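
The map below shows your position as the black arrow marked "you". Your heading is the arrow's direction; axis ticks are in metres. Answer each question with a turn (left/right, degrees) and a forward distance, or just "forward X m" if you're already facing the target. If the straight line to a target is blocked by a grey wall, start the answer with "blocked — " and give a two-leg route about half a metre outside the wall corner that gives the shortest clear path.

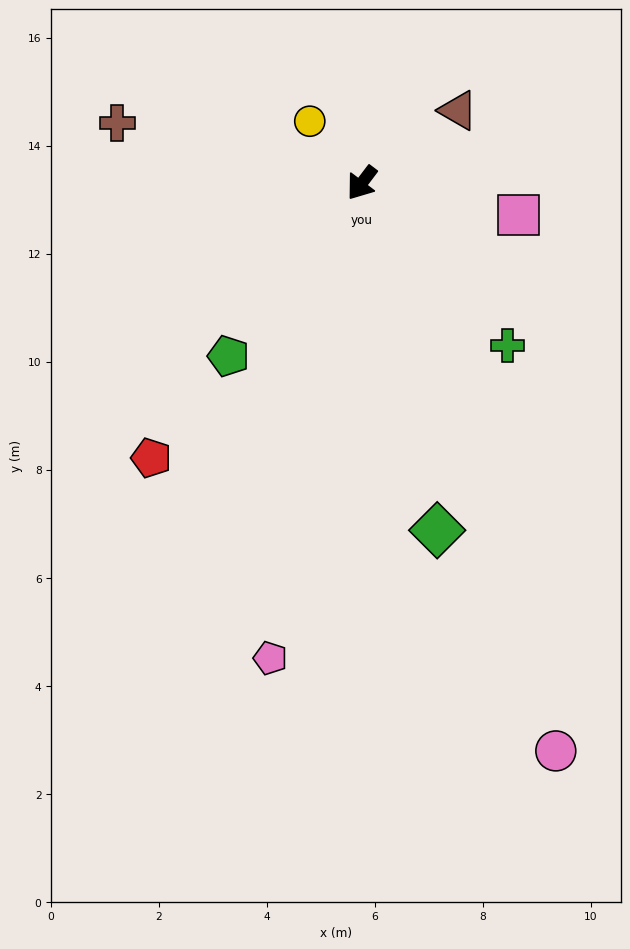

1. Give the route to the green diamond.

turn left 49°, forward 6.6 m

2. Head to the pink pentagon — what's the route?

turn left 26°, forward 9.0 m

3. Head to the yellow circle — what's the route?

turn right 103°, forward 1.5 m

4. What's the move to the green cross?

turn left 79°, forward 4.0 m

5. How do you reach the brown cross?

turn right 67°, forward 4.7 m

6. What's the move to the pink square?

turn left 116°, forward 3.0 m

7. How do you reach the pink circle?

turn left 56°, forward 11.1 m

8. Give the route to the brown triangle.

turn left 164°, forward 2.2 m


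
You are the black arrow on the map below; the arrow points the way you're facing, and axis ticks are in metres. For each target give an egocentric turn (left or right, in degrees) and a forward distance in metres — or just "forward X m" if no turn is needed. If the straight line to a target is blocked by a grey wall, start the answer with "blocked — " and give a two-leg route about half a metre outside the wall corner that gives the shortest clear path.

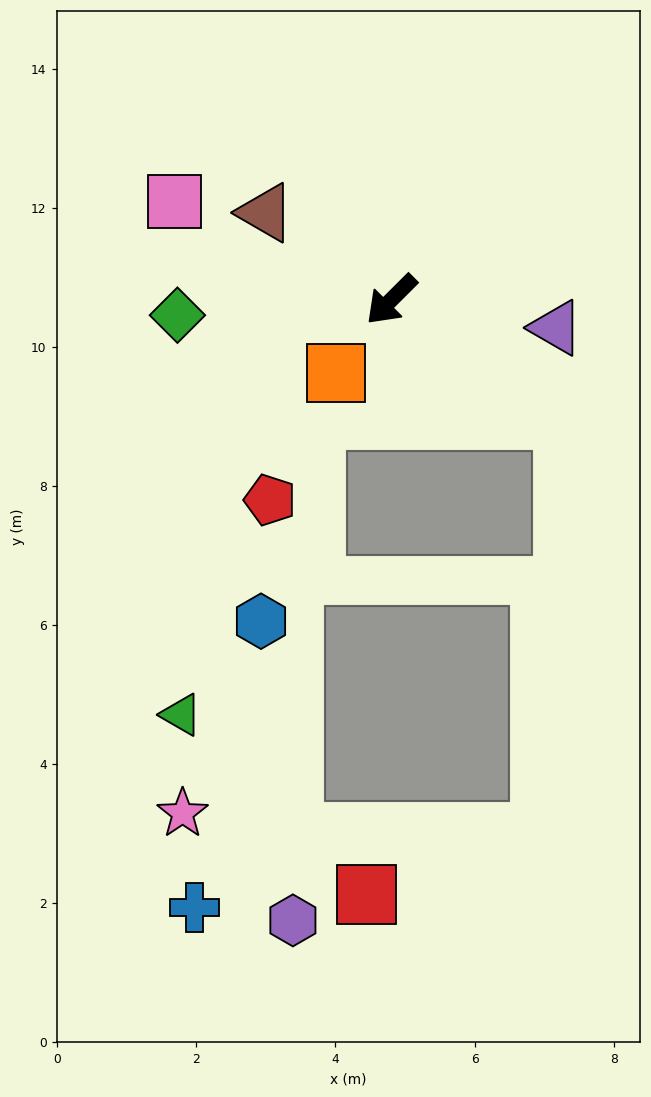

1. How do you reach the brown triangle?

turn right 80°, forward 2.2 m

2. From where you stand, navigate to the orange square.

turn left 8°, forward 1.3 m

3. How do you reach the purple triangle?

turn left 125°, forward 2.4 m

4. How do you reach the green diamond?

turn right 41°, forward 3.1 m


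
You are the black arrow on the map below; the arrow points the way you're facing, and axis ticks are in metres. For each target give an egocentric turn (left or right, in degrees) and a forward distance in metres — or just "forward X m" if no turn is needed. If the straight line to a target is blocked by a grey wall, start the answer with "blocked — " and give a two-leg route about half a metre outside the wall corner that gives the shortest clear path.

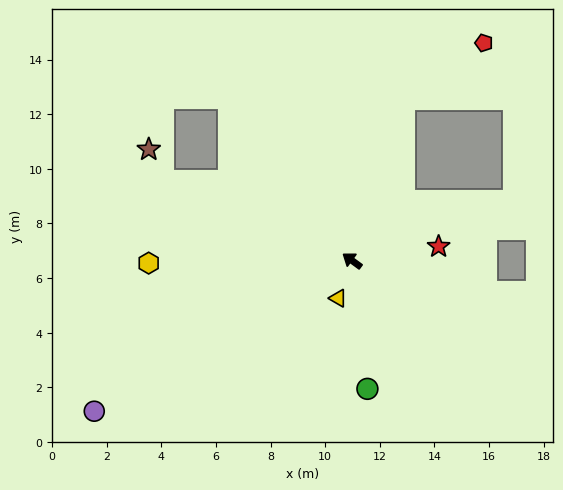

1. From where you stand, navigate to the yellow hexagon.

turn left 37°, forward 7.4 m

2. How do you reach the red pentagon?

blocked — turn right 72°, forward 6.2 m, then turn right 37°, forward 3.6 m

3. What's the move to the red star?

turn right 135°, forward 3.2 m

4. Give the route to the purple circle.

turn left 67°, forward 10.9 m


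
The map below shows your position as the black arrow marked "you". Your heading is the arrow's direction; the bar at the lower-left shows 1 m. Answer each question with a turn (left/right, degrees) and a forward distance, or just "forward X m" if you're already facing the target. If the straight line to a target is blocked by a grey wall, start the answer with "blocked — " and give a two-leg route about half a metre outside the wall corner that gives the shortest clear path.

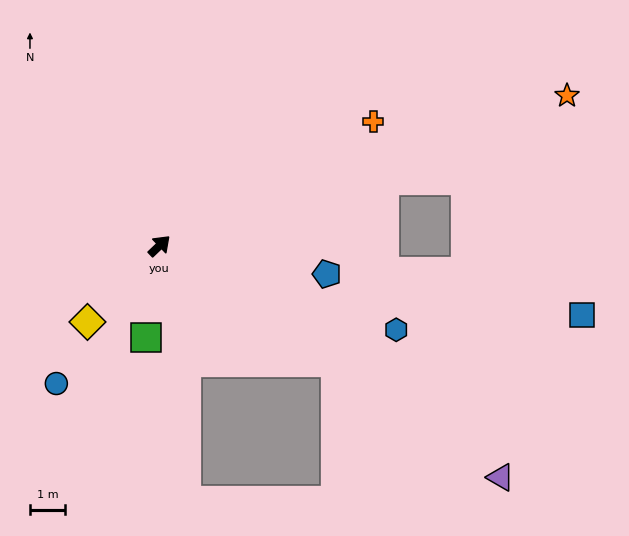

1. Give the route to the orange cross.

turn right 14°, forward 7.1 m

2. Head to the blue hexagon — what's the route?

turn right 63°, forward 7.2 m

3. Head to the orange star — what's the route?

turn right 23°, forward 12.5 m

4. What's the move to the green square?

turn right 142°, forward 2.7 m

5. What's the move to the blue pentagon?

turn right 53°, forward 4.9 m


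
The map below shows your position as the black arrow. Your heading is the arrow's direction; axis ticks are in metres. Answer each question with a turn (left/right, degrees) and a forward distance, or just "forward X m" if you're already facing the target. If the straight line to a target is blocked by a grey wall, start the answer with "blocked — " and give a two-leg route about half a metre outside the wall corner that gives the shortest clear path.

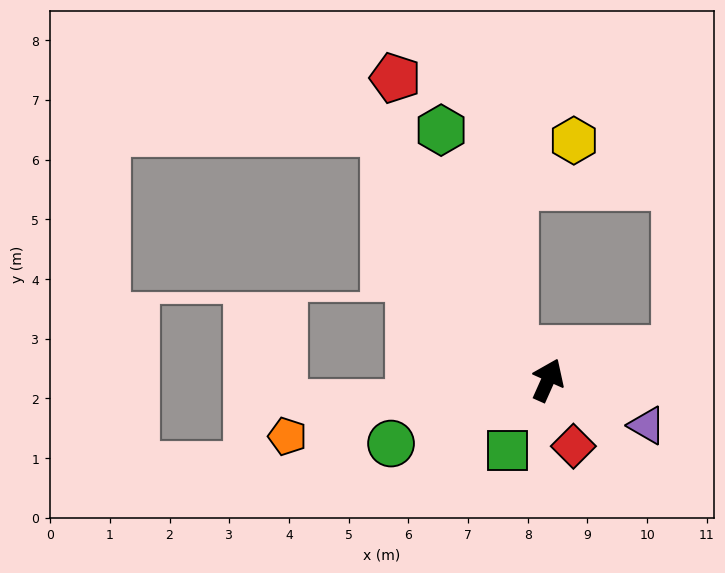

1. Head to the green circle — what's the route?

turn left 136°, forward 2.8 m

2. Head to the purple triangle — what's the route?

turn right 91°, forward 1.8 m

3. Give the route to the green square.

turn left 174°, forward 1.4 m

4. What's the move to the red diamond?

turn right 135°, forward 1.2 m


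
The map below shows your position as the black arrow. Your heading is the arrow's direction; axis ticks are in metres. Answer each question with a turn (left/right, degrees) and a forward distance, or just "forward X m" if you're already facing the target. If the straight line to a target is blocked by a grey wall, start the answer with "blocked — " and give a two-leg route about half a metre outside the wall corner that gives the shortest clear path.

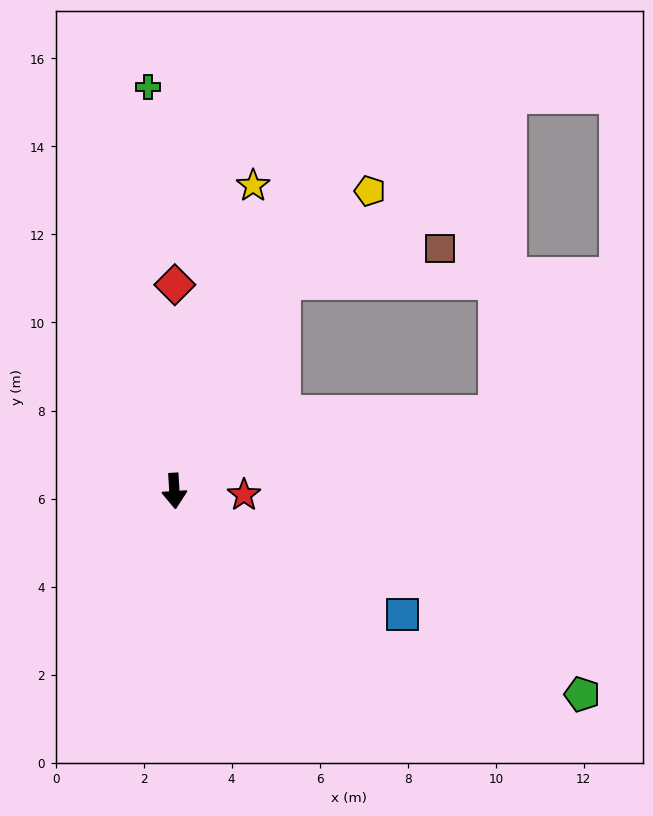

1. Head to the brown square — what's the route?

blocked — turn left 149°, forward 5.4 m, then turn right 51°, forward 3.7 m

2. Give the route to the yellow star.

turn left 162°, forward 7.2 m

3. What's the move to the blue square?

turn left 58°, forward 5.9 m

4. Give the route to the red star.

turn left 83°, forward 1.6 m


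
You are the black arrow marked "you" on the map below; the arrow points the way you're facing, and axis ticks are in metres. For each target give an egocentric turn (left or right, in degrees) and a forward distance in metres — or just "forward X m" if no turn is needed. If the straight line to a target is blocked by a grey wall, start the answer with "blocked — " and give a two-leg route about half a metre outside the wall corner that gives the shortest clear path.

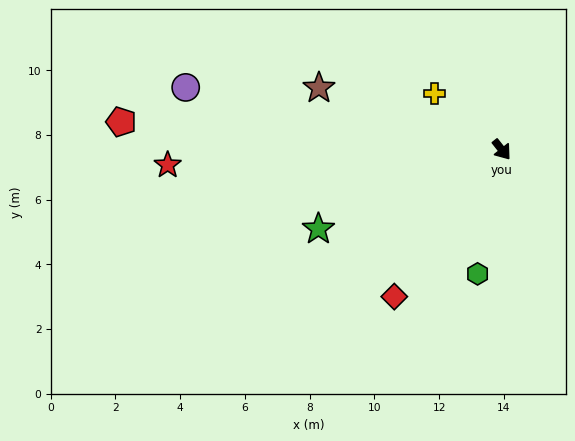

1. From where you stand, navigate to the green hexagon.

turn right 49°, forward 3.9 m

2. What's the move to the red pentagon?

turn right 132°, forward 11.8 m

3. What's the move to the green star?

turn right 105°, forward 6.2 m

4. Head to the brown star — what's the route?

turn right 147°, forward 6.0 m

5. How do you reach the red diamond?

turn right 74°, forward 5.6 m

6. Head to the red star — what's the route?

turn right 126°, forward 10.3 m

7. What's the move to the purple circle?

turn right 139°, forward 10.0 m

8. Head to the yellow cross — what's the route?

turn right 168°, forward 2.7 m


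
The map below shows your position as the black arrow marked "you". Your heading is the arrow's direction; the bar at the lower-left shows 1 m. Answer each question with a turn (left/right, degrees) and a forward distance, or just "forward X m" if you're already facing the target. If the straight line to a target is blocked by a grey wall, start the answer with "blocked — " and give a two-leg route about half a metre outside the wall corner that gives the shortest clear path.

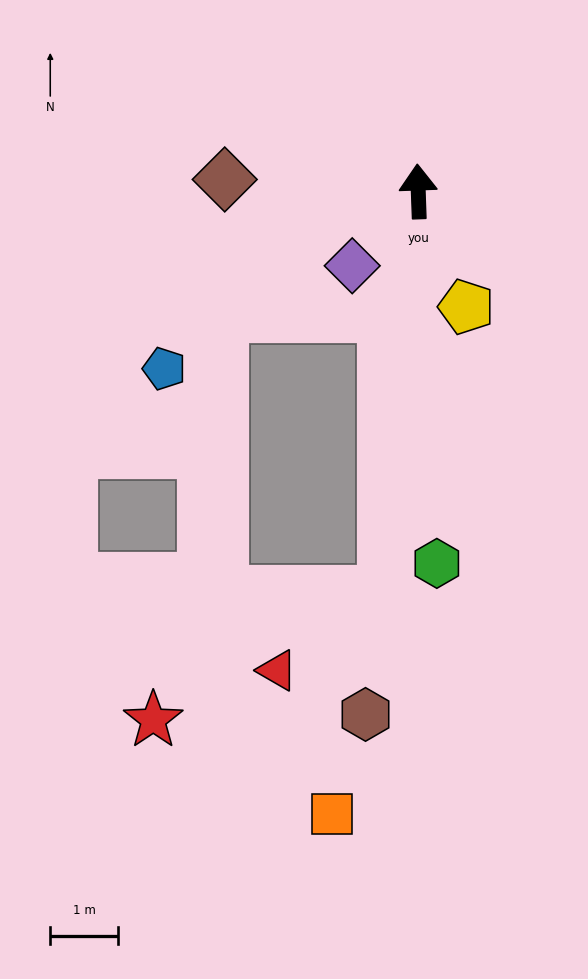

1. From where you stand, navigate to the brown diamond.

turn left 84°, forward 2.9 m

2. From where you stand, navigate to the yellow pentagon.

turn right 159°, forward 1.8 m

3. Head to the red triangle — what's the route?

blocked — turn left 173°, forward 6.0 m, then turn right 50°, forward 2.0 m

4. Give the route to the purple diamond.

turn left 136°, forward 1.5 m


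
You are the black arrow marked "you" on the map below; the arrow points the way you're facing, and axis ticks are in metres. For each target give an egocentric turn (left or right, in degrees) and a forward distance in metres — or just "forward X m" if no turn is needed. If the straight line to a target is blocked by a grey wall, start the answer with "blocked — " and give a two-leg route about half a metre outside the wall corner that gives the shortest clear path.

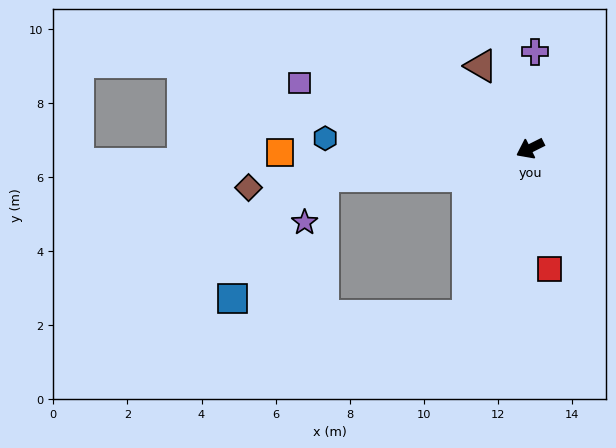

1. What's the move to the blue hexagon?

turn right 29°, forward 5.5 m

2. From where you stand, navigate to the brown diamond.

turn right 19°, forward 7.7 m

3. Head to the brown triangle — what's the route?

turn right 86°, forward 2.6 m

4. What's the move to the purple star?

blocked — turn right 19°, forward 5.6 m, then turn left 61°, forward 1.3 m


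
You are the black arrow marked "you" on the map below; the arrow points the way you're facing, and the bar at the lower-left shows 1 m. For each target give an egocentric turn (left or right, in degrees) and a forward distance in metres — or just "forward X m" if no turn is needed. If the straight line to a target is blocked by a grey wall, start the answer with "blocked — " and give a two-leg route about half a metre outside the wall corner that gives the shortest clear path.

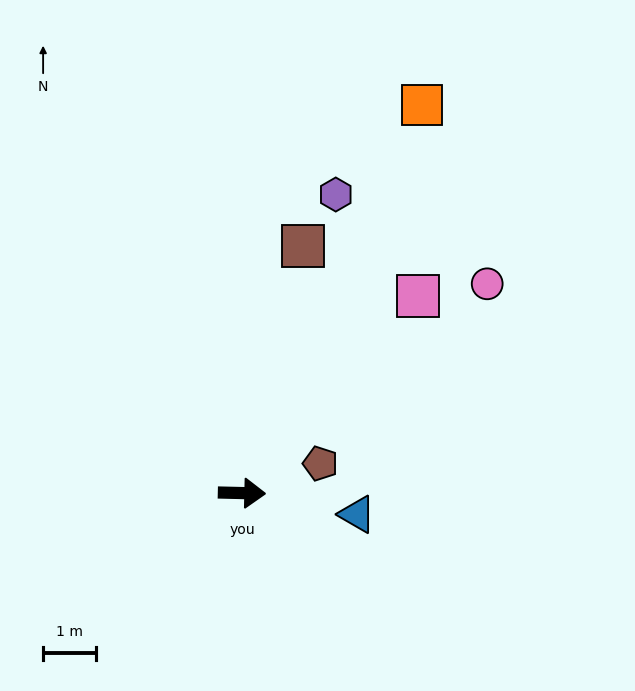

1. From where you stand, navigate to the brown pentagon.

turn left 22°, forward 1.6 m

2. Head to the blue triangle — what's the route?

turn right 9°, forward 2.2 m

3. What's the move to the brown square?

turn left 77°, forward 4.8 m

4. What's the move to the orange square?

turn left 66°, forward 8.0 m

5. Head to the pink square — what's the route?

turn left 50°, forward 5.0 m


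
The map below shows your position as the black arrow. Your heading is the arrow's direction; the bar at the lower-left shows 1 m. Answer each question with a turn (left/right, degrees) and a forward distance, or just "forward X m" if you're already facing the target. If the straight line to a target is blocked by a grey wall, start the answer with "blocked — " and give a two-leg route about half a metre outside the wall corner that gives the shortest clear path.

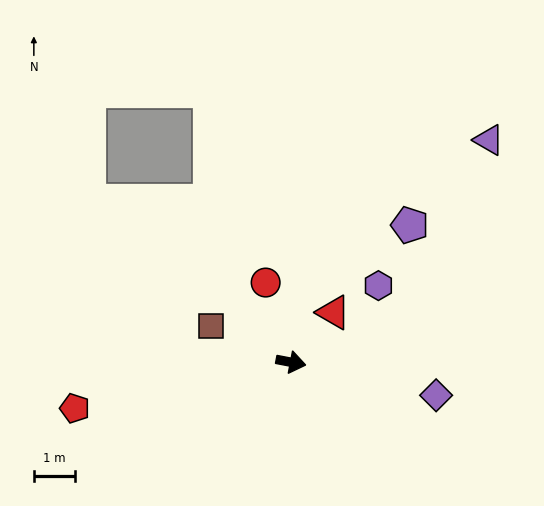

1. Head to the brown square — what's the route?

turn left 167°, forward 2.1 m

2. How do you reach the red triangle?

turn left 60°, forward 1.6 m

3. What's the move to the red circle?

turn left 118°, forward 2.0 m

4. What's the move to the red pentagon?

turn right 157°, forward 5.4 m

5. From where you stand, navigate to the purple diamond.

forward 3.6 m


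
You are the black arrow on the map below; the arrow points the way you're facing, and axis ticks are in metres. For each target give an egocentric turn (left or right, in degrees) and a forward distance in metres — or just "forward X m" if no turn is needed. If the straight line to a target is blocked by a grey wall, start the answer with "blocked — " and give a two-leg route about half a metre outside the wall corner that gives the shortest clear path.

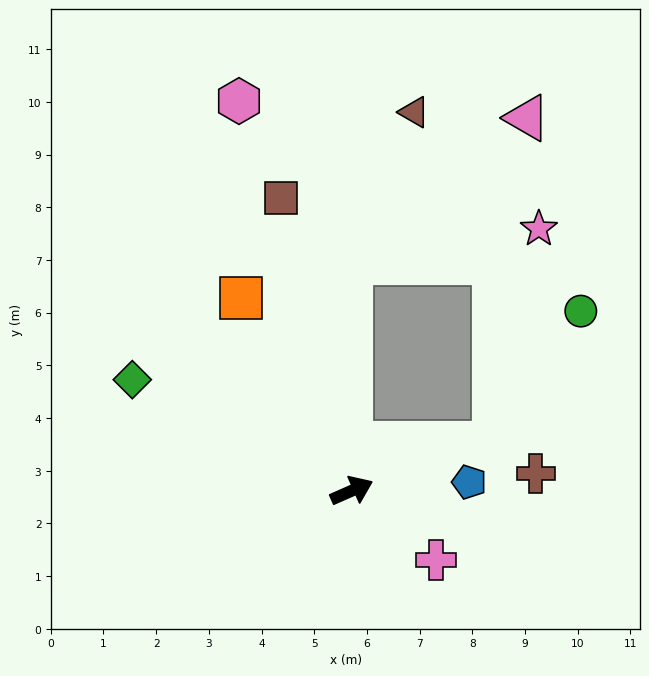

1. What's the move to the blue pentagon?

turn right 20°, forward 2.2 m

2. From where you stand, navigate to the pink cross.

turn right 63°, forward 2.1 m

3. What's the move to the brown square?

turn left 80°, forward 5.7 m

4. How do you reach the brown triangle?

blocked — turn left 67°, forward 4.3 m, then turn right 24°, forward 3.1 m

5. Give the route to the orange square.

turn left 96°, forward 4.2 m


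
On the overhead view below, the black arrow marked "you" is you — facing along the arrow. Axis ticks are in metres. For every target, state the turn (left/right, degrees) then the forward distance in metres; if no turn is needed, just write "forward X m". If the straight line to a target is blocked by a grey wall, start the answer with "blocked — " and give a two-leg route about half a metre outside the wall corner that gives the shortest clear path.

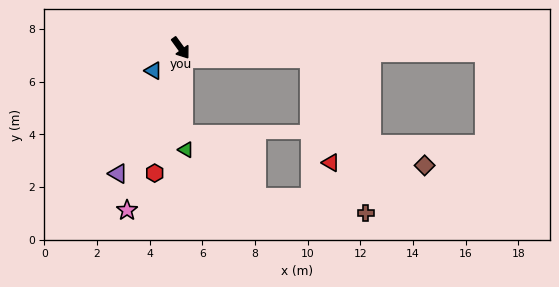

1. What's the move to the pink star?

turn right 54°, forward 6.5 m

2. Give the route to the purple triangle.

turn right 62°, forward 5.3 m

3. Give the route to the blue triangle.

turn right 86°, forward 1.3 m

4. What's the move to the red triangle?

blocked — turn left 50°, forward 5.0 m, then turn right 75°, forward 4.1 m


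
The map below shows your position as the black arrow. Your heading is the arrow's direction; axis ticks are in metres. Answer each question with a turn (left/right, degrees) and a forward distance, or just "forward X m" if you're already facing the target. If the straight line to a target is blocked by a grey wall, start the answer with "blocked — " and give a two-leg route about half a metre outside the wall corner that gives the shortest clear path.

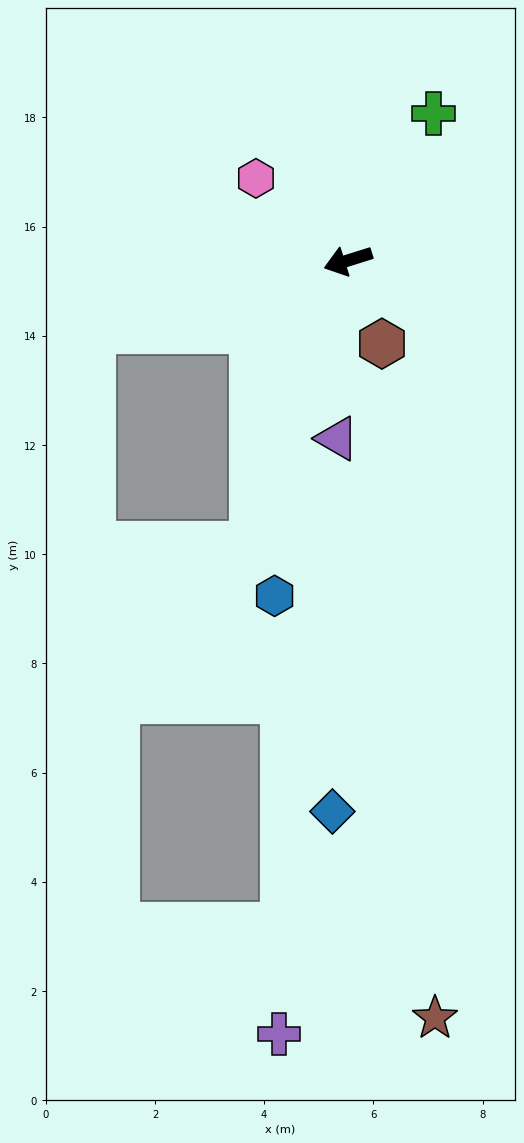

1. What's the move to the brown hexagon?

turn left 95°, forward 1.6 m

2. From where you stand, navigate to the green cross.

turn right 138°, forward 3.1 m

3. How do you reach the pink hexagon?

turn right 59°, forward 2.3 m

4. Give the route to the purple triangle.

turn left 69°, forward 3.3 m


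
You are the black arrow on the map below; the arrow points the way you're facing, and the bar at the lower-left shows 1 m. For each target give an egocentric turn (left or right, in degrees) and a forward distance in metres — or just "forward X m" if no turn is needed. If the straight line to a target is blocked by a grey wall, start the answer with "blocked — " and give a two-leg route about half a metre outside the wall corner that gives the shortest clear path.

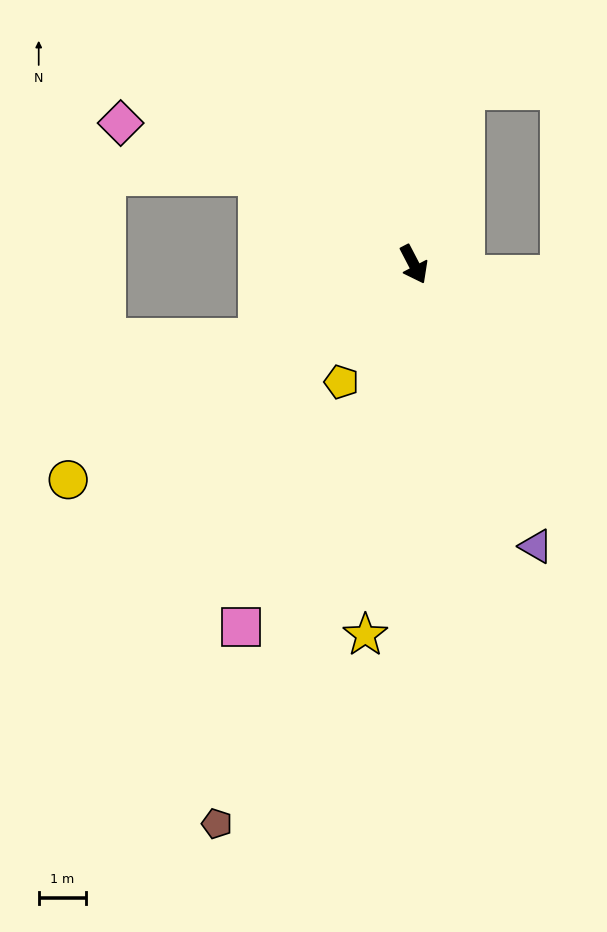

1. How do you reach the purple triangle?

turn right 4°, forward 6.5 m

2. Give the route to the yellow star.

turn right 35°, forward 7.9 m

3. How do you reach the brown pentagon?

turn right 47°, forward 12.5 m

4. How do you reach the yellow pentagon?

turn right 59°, forward 2.9 m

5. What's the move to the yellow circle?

turn right 86°, forward 8.6 m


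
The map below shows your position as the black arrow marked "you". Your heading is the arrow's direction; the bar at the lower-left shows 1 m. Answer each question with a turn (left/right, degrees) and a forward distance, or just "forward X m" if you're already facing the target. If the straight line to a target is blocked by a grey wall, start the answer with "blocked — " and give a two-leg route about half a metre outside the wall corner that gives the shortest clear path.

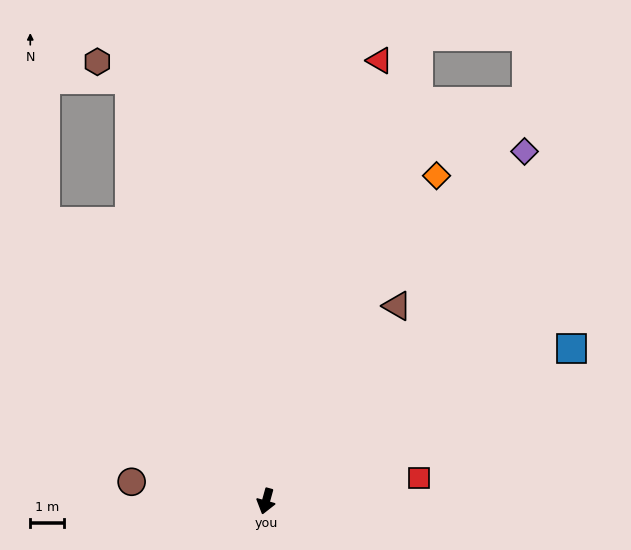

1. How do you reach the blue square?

turn left 132°, forward 10.2 m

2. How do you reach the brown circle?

turn right 83°, forward 4.0 m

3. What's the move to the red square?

turn left 114°, forward 4.6 m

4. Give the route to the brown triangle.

turn left 162°, forward 7.0 m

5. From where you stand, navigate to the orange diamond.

turn left 168°, forward 10.9 m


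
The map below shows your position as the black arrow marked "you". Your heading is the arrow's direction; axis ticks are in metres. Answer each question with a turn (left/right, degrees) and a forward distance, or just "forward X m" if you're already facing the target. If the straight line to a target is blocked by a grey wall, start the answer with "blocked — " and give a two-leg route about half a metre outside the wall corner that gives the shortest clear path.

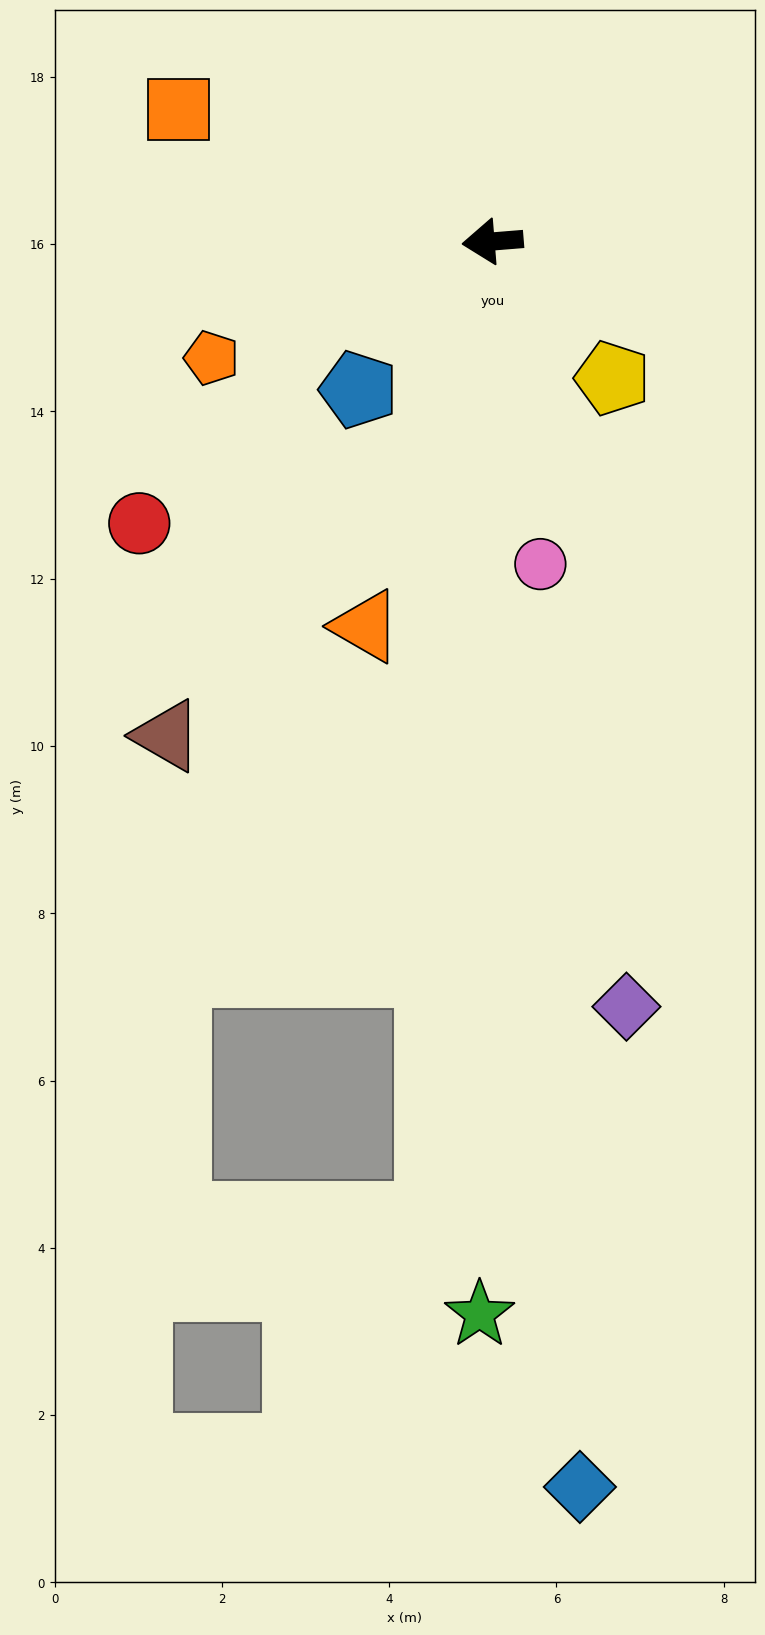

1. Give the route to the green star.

turn left 85°, forward 12.8 m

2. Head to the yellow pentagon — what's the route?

turn left 127°, forward 2.2 m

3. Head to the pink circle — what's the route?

turn left 94°, forward 3.9 m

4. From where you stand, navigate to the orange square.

turn right 27°, forward 4.1 m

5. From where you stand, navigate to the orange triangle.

turn left 67°, forward 4.8 m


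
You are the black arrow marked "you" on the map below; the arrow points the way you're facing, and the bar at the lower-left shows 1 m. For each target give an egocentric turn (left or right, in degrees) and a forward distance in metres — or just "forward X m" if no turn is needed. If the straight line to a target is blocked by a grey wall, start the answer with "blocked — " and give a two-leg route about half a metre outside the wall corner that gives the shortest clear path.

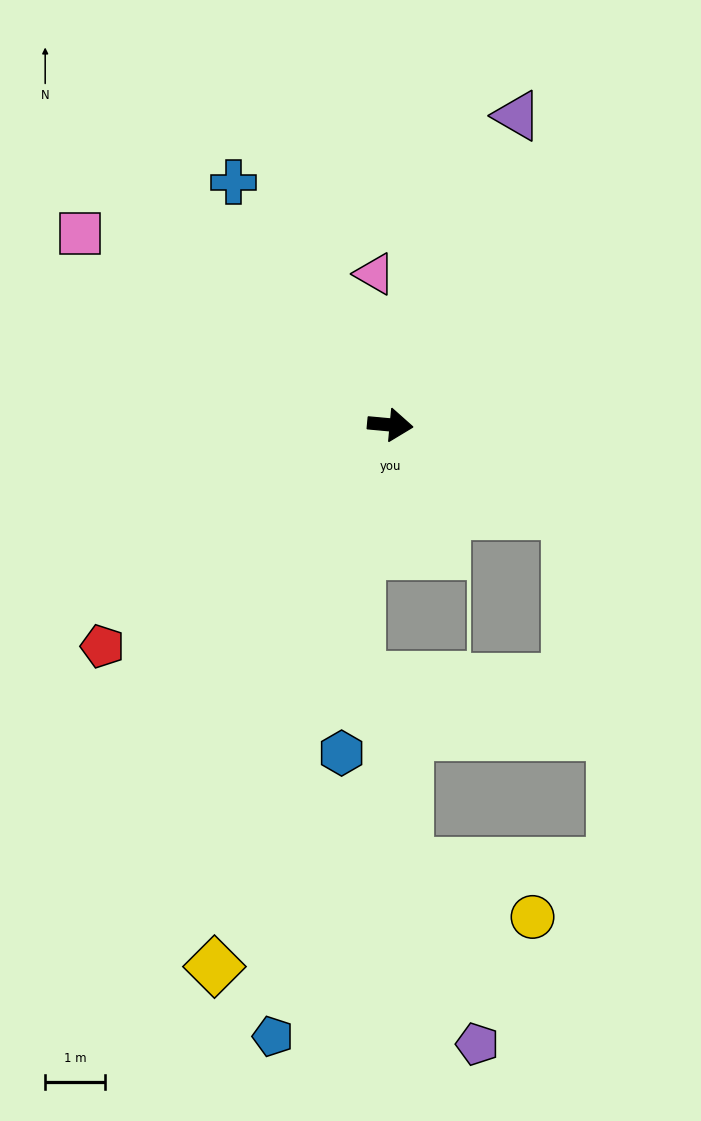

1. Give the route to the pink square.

turn left 154°, forward 6.1 m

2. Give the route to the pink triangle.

turn left 101°, forward 2.5 m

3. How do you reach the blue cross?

turn left 128°, forward 4.8 m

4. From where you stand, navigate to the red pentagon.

turn right 137°, forward 6.1 m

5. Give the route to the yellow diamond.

turn right 103°, forward 9.5 m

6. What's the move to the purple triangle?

turn left 73°, forward 5.6 m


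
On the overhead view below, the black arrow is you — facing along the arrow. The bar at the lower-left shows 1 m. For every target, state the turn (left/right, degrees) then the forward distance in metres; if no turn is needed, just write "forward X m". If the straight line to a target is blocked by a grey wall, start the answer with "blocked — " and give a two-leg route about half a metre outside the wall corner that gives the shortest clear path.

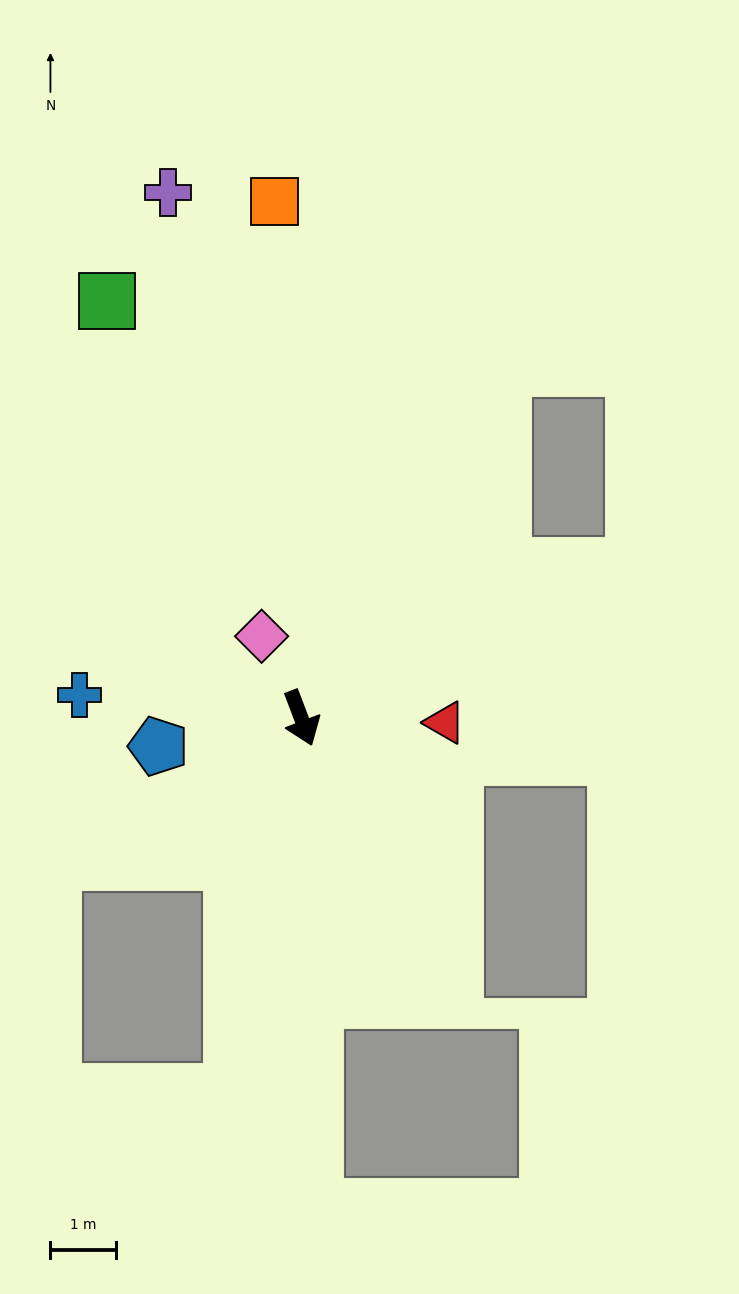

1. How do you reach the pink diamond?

turn right 175°, forward 1.4 m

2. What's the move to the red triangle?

turn left 67°, forward 2.2 m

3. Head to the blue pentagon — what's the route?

turn right 100°, forward 2.2 m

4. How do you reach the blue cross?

turn right 117°, forward 3.4 m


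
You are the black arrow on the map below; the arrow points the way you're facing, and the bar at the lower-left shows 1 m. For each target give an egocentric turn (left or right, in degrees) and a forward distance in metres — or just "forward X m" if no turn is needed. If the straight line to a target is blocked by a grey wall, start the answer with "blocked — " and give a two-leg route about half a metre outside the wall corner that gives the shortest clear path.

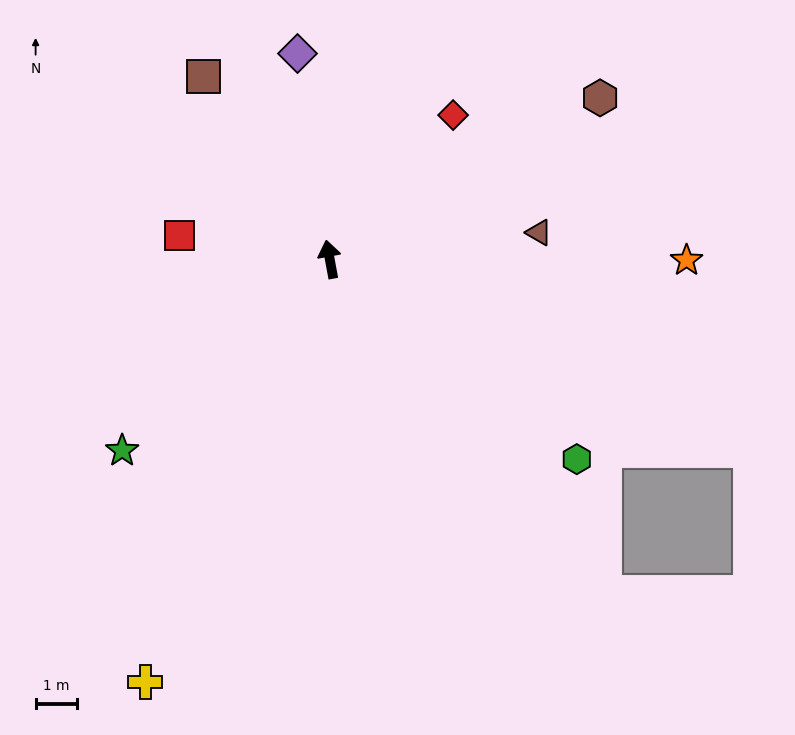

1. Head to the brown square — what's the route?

turn left 24°, forward 5.4 m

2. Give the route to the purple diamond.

forward 5.1 m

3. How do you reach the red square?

turn left 71°, forward 3.7 m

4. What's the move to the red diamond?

turn right 51°, forward 4.6 m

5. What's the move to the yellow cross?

turn left 146°, forward 11.2 m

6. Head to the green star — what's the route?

turn left 122°, forward 6.9 m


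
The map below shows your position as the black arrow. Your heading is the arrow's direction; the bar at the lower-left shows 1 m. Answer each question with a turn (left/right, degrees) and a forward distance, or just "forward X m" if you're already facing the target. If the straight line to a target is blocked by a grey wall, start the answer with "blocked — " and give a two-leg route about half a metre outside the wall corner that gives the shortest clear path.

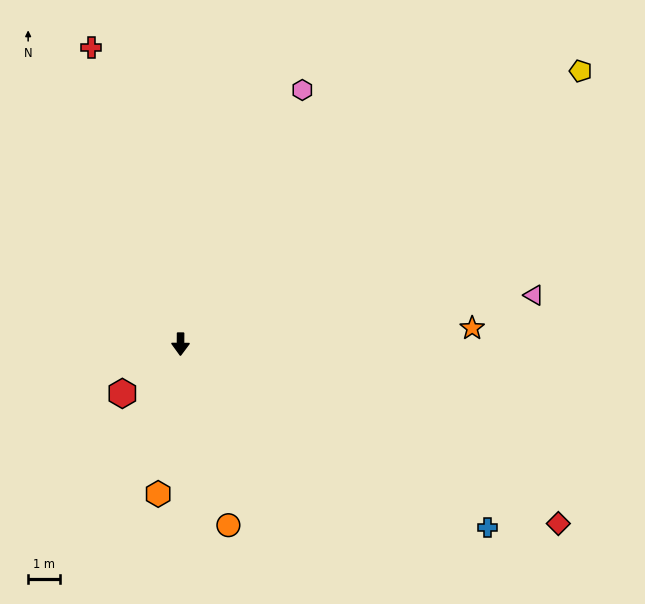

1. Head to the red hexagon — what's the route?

turn right 49°, forward 2.4 m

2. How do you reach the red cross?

turn right 163°, forward 9.8 m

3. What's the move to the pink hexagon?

turn left 155°, forward 8.9 m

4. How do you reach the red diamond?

turn left 65°, forward 13.3 m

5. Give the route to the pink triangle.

turn left 98°, forward 11.3 m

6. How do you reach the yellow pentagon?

turn left 125°, forward 15.4 m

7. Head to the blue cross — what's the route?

turn left 60°, forward 11.3 m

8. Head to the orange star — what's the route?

turn left 94°, forward 9.3 m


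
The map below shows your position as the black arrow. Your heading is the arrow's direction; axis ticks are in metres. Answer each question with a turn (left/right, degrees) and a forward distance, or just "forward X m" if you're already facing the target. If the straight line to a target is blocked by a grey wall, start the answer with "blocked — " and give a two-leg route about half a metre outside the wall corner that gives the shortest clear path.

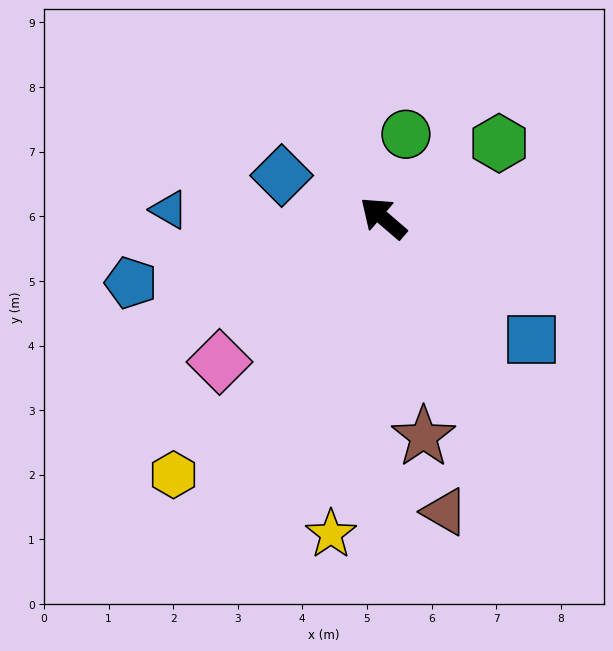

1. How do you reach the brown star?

turn left 141°, forward 3.4 m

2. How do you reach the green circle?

turn right 65°, forward 1.3 m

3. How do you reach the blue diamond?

turn left 18°, forward 1.7 m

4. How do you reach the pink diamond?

turn left 82°, forward 3.4 m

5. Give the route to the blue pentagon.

turn left 55°, forward 4.0 m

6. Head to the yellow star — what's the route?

turn left 121°, forward 5.0 m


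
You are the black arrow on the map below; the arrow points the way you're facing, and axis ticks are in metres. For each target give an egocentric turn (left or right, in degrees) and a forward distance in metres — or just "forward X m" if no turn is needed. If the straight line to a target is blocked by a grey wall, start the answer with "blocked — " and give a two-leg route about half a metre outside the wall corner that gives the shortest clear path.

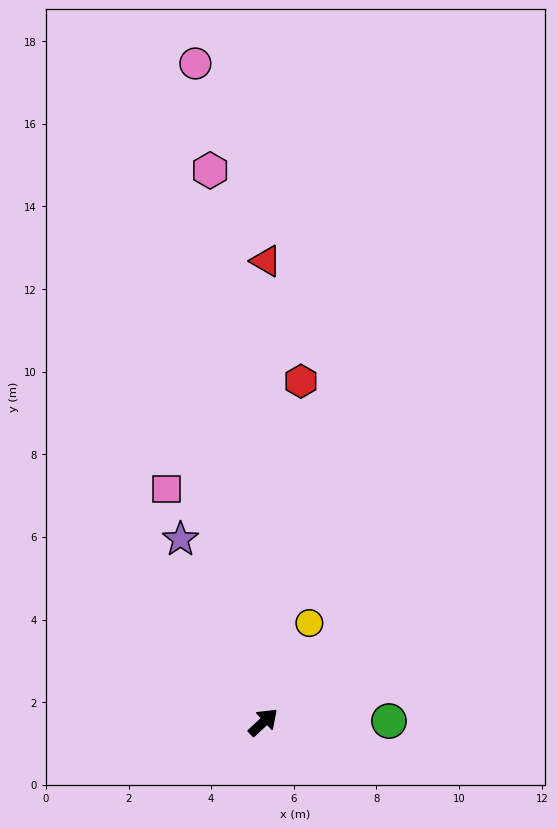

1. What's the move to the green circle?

turn right 42°, forward 3.0 m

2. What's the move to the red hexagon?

turn left 41°, forward 8.3 m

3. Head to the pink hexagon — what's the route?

turn left 53°, forward 13.4 m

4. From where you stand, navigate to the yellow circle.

turn left 22°, forward 2.6 m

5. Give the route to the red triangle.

turn left 47°, forward 11.2 m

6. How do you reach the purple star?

turn left 72°, forward 4.9 m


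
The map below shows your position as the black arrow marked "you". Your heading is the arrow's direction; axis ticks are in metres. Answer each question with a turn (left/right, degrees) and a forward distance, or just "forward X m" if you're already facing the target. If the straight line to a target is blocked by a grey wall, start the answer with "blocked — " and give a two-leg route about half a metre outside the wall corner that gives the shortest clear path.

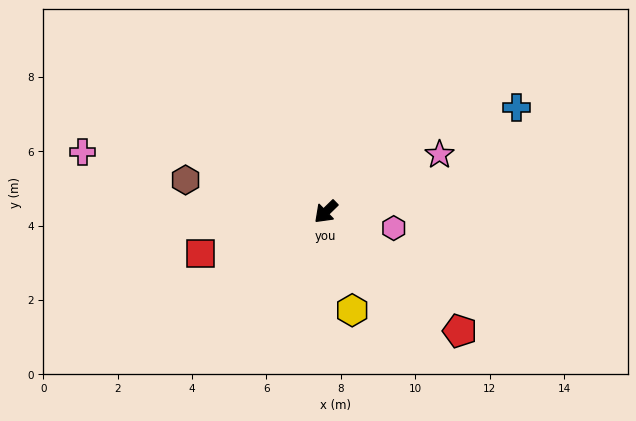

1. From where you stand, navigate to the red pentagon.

turn left 94°, forward 4.8 m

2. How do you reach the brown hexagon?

turn right 57°, forward 3.9 m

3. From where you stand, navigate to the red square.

turn right 26°, forward 3.5 m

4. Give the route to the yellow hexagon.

turn left 61°, forward 2.7 m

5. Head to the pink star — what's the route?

turn left 162°, forward 3.4 m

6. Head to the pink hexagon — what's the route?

turn left 122°, forward 1.9 m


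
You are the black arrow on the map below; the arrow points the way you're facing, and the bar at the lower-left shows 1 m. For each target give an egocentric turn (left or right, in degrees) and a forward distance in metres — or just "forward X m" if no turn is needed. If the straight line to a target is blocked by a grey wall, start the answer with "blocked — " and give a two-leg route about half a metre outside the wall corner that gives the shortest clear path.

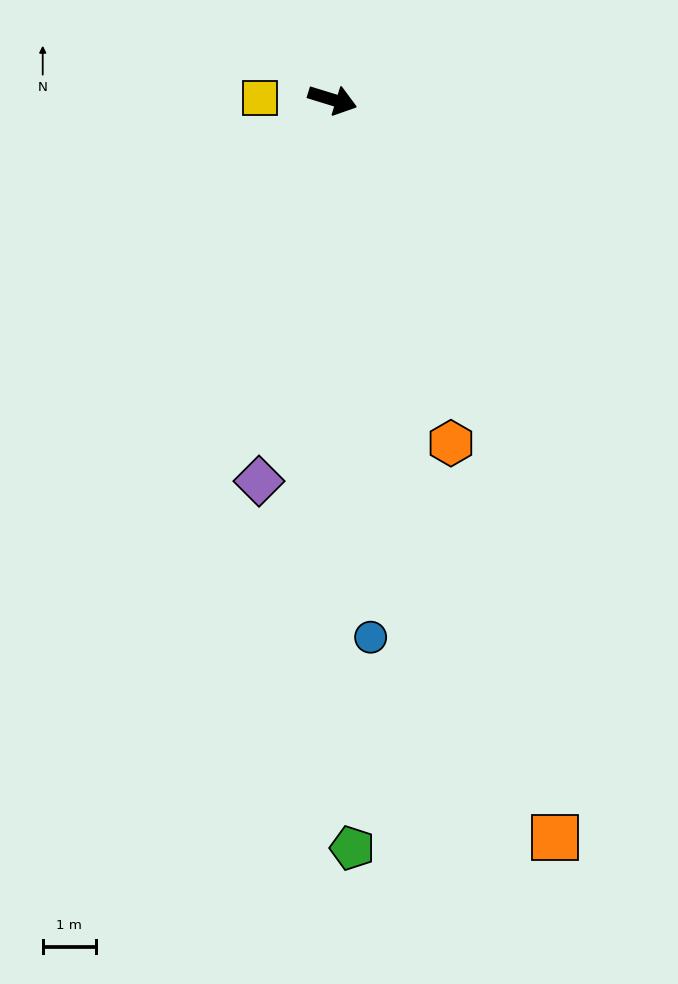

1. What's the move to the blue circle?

turn right 69°, forward 10.1 m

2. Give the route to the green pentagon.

turn right 71°, forward 14.0 m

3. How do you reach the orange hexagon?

turn right 54°, forward 6.8 m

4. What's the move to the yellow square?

turn right 164°, forward 1.4 m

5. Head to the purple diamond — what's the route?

turn right 84°, forward 7.3 m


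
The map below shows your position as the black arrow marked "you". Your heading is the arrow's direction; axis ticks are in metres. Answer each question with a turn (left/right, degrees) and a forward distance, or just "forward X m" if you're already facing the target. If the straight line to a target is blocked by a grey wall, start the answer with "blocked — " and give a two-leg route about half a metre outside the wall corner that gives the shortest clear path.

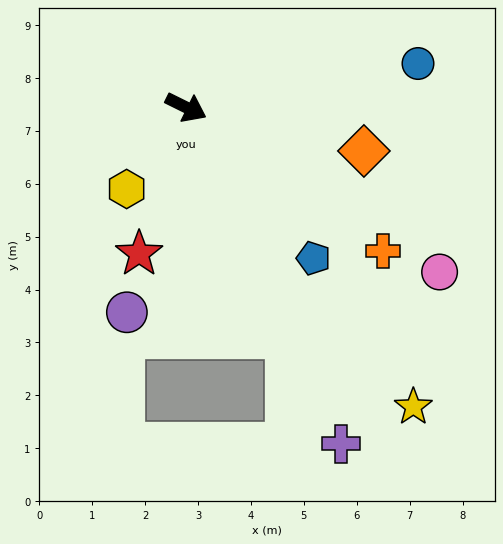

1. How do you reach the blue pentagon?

turn right 24°, forward 3.7 m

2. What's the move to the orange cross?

turn right 10°, forward 4.6 m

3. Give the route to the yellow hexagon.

turn right 100°, forward 1.9 m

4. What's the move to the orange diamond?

turn left 13°, forward 3.5 m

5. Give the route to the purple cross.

turn right 39°, forward 7.0 m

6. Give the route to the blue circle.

turn left 37°, forward 4.5 m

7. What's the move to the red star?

turn right 81°, forward 2.9 m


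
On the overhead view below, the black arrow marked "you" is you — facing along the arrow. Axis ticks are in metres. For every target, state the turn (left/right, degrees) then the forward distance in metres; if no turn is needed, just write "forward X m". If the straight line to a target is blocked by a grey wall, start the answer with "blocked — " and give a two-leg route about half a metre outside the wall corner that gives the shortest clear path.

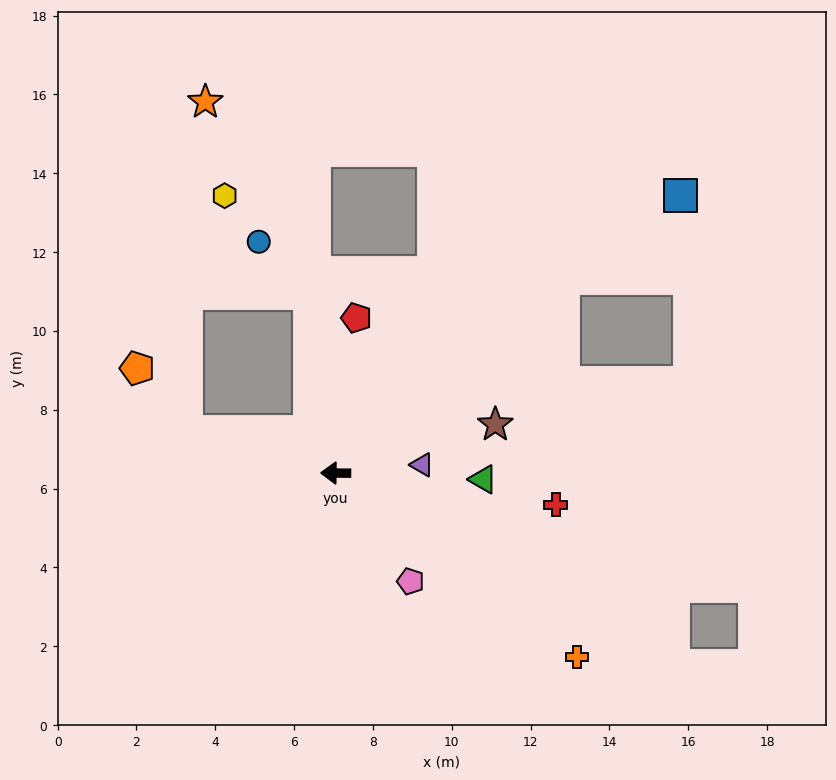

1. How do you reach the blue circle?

blocked — turn right 81°, forward 4.6 m, then turn left 37°, forward 1.8 m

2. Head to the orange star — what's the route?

blocked — turn right 81°, forward 4.6 m, then turn left 20°, forward 5.5 m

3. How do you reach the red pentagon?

turn right 97°, forward 4.0 m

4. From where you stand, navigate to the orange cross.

turn left 143°, forward 7.7 m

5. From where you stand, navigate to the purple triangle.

turn right 174°, forward 2.2 m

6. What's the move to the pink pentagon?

turn left 125°, forward 3.3 m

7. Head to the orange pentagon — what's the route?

blocked — turn right 15°, forward 3.9 m, then turn right 37°, forward 2.0 m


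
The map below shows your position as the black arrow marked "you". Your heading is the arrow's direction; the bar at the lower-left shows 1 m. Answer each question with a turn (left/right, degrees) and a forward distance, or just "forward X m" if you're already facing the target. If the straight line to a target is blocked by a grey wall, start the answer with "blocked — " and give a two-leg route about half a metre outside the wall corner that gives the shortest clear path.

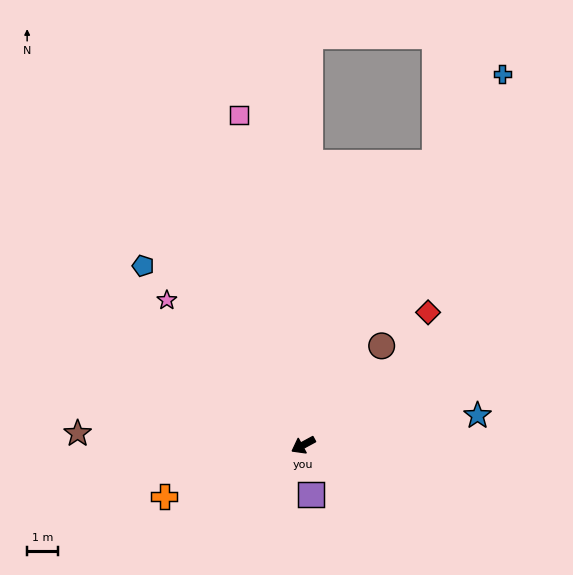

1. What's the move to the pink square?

turn right 107°, forward 11.1 m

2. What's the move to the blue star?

turn left 161°, forward 5.8 m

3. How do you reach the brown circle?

turn right 157°, forward 4.2 m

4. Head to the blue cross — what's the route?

turn right 147°, forward 13.9 m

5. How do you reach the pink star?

turn right 75°, forward 6.6 m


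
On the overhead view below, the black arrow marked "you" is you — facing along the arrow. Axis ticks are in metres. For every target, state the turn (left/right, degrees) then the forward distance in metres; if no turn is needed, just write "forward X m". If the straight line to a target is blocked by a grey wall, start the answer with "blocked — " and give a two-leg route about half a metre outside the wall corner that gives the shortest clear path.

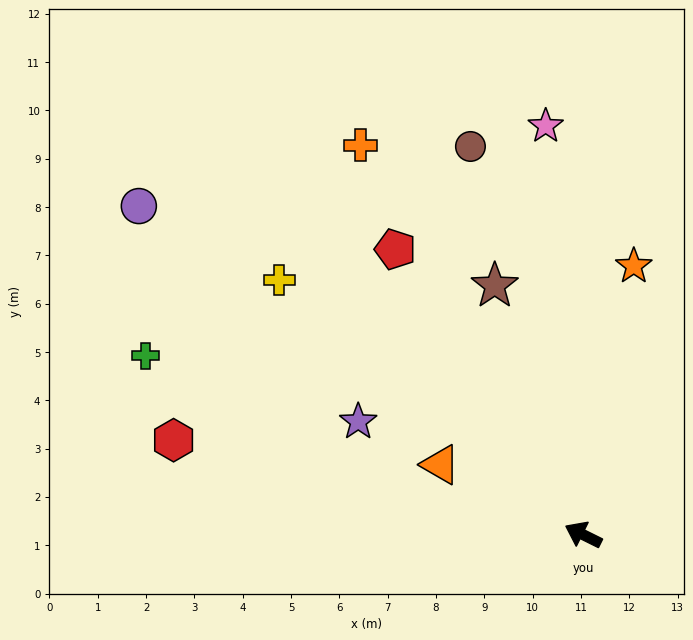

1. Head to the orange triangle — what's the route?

forward 3.3 m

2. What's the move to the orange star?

turn right 74°, forward 5.7 m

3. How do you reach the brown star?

turn right 44°, forward 5.5 m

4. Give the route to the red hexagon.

turn left 13°, forward 8.7 m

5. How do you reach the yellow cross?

turn right 14°, forward 8.2 m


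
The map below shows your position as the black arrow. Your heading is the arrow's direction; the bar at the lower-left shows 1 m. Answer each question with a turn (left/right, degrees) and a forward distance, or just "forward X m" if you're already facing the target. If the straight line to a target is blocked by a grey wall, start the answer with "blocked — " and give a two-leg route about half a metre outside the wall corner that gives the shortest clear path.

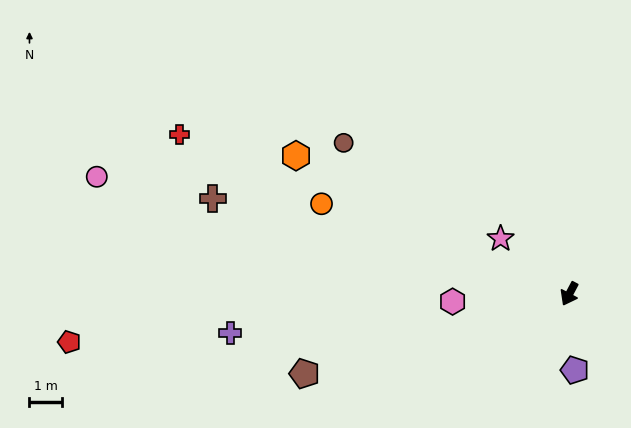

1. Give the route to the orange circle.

turn right 82°, forward 8.1 m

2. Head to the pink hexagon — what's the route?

turn right 58°, forward 3.6 m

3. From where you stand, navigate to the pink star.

turn right 101°, forward 2.7 m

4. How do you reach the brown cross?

turn right 77°, forward 11.3 m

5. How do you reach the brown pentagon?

turn right 45°, forward 8.5 m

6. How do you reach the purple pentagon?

turn left 32°, forward 2.3 m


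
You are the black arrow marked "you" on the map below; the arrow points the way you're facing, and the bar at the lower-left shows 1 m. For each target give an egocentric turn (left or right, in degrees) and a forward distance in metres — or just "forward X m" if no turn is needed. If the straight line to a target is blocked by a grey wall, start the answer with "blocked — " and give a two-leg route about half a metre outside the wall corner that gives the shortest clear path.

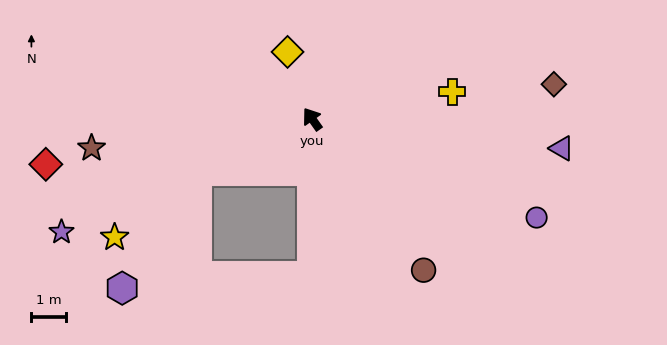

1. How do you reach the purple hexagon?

blocked — turn left 79°, forward 3.6 m, then turn left 33°, forward 4.0 m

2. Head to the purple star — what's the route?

turn left 79°, forward 7.9 m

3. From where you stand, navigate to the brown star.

turn left 62°, forward 6.4 m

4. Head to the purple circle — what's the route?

turn right 149°, forward 7.1 m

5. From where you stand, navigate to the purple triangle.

turn right 132°, forward 7.2 m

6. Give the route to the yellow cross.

turn right 114°, forward 4.1 m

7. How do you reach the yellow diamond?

turn right 15°, forward 2.1 m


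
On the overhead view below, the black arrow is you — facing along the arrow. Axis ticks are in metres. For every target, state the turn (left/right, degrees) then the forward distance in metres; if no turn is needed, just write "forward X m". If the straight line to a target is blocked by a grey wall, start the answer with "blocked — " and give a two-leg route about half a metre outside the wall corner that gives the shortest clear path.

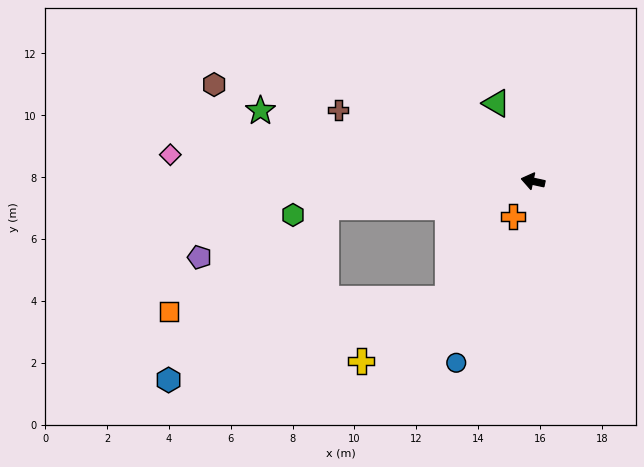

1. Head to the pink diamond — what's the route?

turn left 8°, forward 11.8 m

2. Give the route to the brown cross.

turn right 8°, forward 6.7 m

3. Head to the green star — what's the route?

turn right 2°, forward 9.1 m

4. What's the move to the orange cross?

turn left 73°, forward 1.3 m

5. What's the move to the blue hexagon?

blocked — turn left 19°, forward 6.7 m, then turn left 41°, forward 7.6 m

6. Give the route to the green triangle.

turn right 53°, forward 2.8 m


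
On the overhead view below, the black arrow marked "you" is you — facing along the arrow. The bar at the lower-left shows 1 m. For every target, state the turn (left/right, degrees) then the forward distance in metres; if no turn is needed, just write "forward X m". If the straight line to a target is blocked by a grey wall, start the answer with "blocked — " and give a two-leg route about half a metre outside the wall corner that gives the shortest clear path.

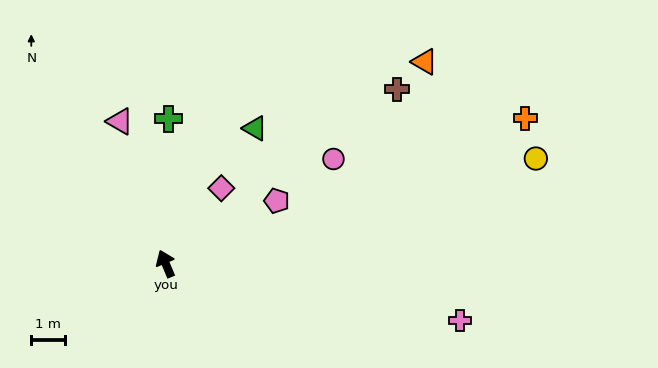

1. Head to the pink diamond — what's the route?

turn right 59°, forward 2.7 m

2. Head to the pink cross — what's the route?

turn right 124°, forward 8.8 m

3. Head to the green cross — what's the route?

turn right 24°, forward 4.2 m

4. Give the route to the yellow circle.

turn right 97°, forward 11.3 m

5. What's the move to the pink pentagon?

turn right 83°, forward 3.7 m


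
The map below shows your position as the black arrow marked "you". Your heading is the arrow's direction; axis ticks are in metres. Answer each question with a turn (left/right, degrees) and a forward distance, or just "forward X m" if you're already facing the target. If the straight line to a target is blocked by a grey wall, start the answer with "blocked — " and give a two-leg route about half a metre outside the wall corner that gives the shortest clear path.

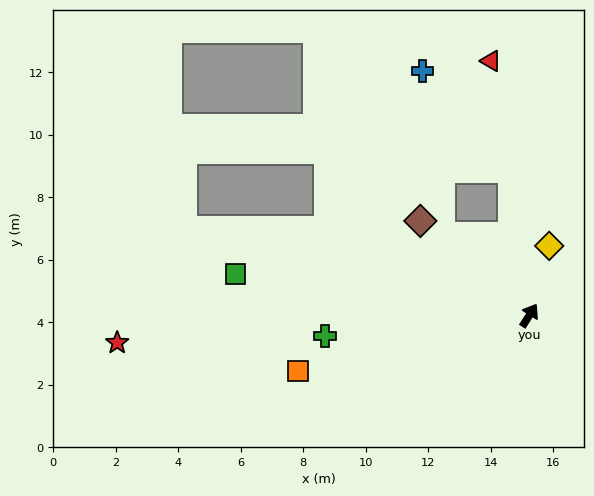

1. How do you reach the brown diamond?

turn left 81°, forward 4.6 m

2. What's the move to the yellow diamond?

turn left 16°, forward 2.3 m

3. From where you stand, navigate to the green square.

turn left 114°, forward 9.5 m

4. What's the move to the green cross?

turn left 128°, forward 6.6 m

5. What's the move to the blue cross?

blocked — turn left 40°, forward 4.7 m, then turn left 34°, forward 4.2 m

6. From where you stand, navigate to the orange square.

turn left 136°, forward 7.6 m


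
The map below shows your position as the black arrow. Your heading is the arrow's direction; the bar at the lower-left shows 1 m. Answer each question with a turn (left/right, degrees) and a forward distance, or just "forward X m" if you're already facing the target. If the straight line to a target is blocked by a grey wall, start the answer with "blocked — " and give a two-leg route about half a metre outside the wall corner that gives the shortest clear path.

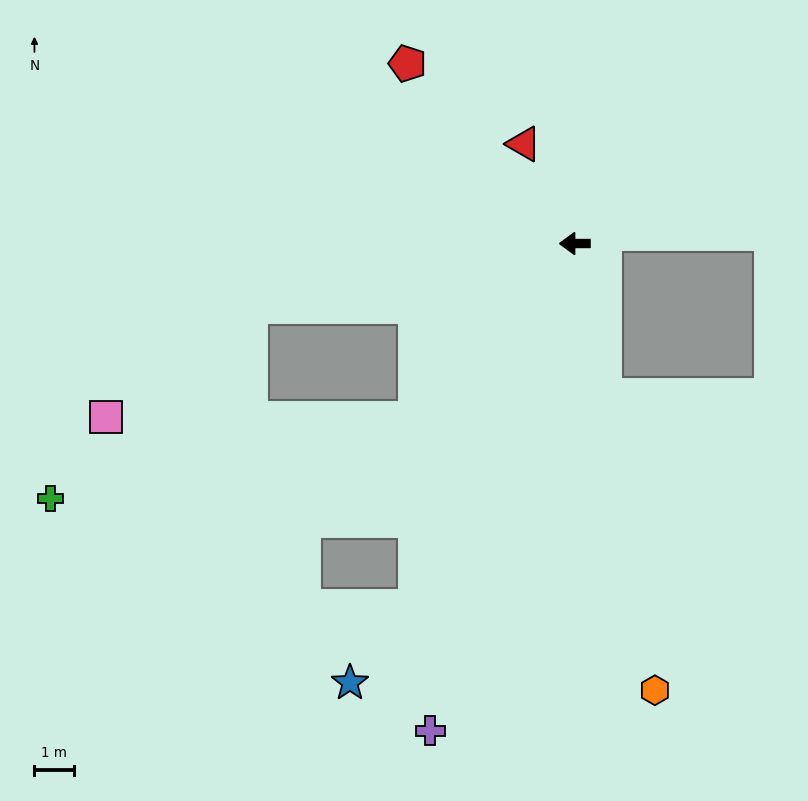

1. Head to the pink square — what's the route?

blocked — turn left 11°, forward 8.4 m, then turn left 26°, forward 4.6 m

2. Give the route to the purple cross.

turn left 73°, forward 12.9 m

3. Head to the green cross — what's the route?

blocked — turn left 47°, forward 6.0 m, then turn right 35°, forward 9.5 m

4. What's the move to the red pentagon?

turn right 47°, forward 6.2 m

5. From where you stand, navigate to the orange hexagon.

turn left 100°, forward 11.5 m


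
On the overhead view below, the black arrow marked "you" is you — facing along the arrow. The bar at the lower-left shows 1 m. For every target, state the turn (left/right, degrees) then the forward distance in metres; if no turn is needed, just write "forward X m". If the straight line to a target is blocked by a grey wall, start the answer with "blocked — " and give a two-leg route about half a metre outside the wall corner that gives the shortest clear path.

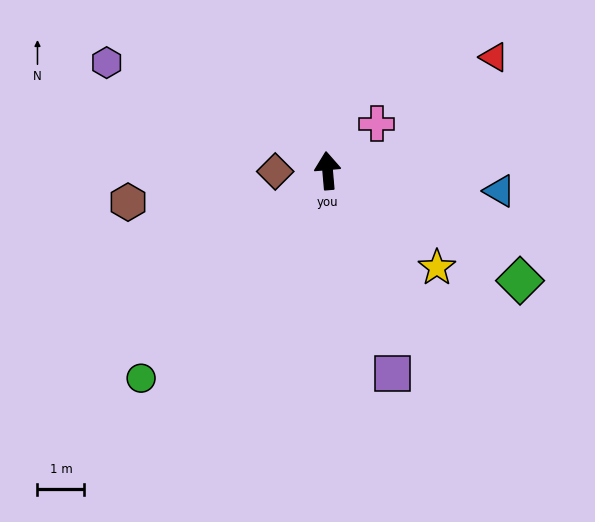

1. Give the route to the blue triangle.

turn right 102°, forward 3.7 m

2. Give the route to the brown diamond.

turn left 86°, forward 1.1 m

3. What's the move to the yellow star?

turn right 137°, forward 3.1 m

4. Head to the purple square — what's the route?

turn right 167°, forward 4.5 m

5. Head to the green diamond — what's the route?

turn right 125°, forward 4.7 m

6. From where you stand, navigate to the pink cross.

turn right 52°, forward 1.4 m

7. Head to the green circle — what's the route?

turn left 133°, forward 6.0 m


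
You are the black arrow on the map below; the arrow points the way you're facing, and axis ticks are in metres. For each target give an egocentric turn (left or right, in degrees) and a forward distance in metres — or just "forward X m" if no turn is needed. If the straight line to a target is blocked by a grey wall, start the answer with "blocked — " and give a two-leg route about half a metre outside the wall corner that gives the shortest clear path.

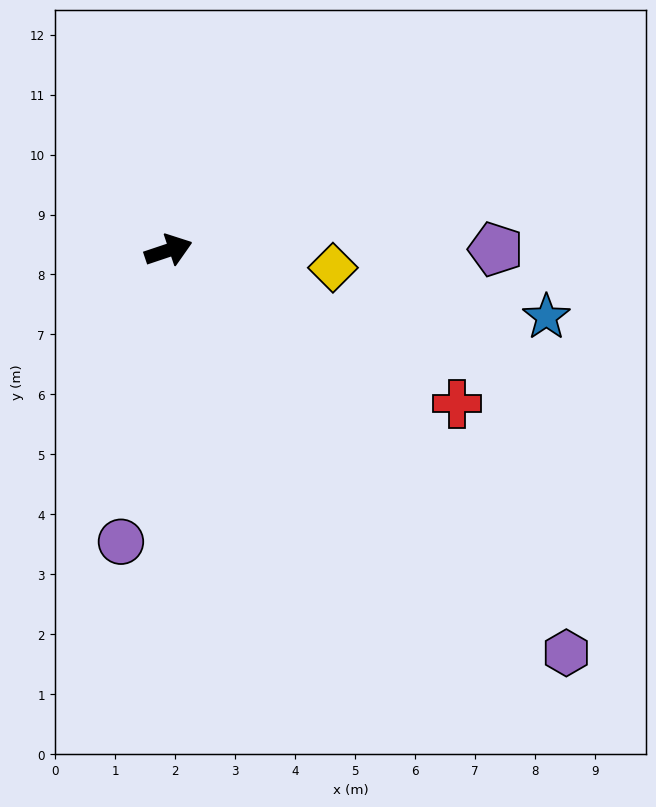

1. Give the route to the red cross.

turn right 47°, forward 5.5 m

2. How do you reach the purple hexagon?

turn right 64°, forward 9.4 m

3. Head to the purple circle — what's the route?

turn right 118°, forward 4.9 m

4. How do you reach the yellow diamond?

turn right 25°, forward 2.8 m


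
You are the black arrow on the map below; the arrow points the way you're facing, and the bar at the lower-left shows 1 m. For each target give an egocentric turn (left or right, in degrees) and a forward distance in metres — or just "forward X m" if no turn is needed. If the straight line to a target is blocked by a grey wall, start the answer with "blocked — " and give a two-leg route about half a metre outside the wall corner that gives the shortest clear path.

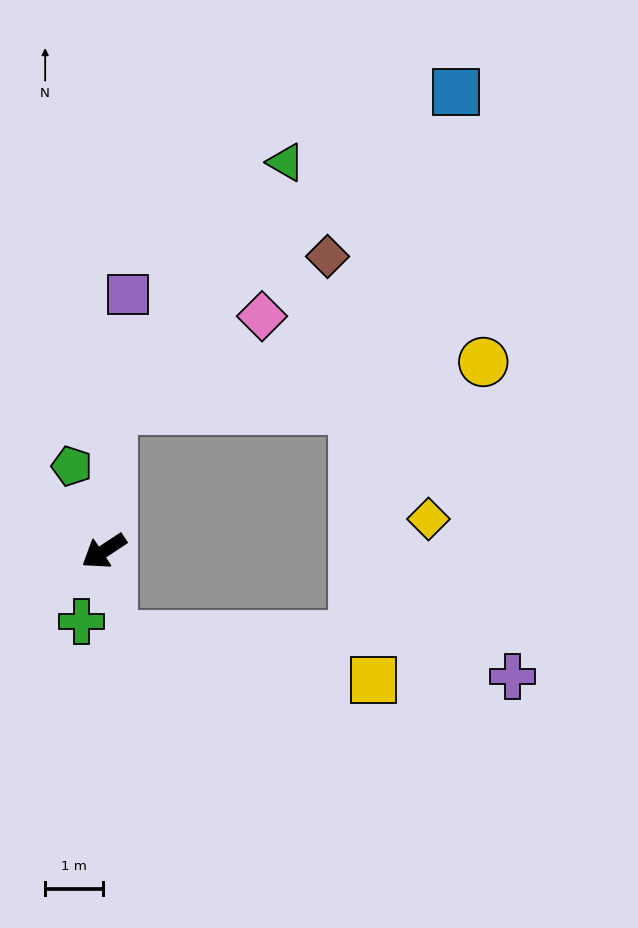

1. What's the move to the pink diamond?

blocked — turn right 127°, forward 2.5 m, then turn right 54°, forward 3.1 m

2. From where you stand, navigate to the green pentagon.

turn right 103°, forward 1.6 m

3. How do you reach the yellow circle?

blocked — turn right 127°, forward 2.5 m, then turn right 79°, forward 6.5 m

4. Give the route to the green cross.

turn left 39°, forward 1.3 m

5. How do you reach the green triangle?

blocked — turn right 127°, forward 2.5 m, then turn right 31°, forward 5.3 m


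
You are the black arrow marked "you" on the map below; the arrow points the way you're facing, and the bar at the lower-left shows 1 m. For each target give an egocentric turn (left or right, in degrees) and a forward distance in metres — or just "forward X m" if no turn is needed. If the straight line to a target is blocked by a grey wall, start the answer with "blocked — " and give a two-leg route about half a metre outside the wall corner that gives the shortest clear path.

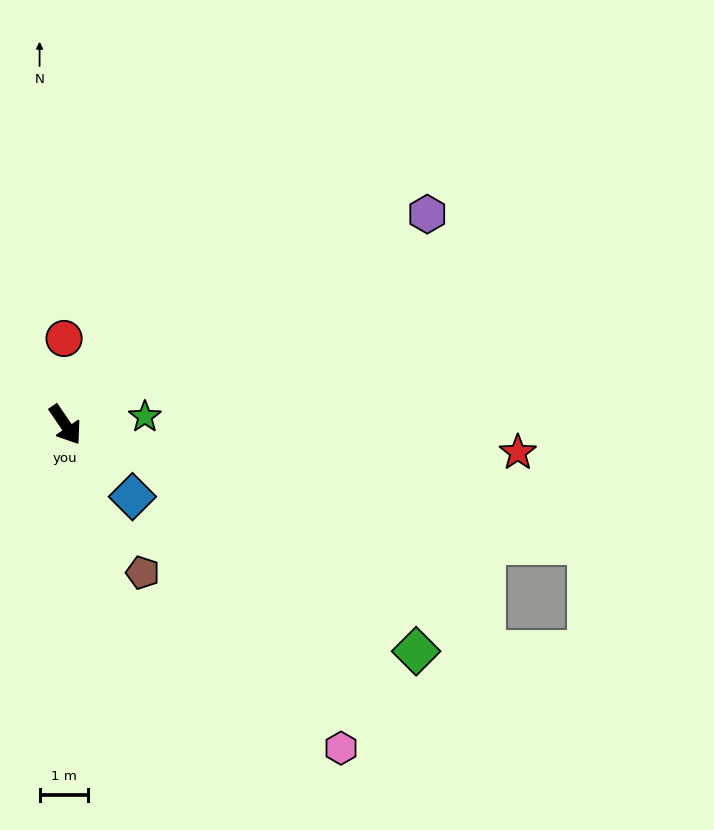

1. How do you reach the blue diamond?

turn left 9°, forward 2.0 m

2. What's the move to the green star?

turn left 62°, forward 1.7 m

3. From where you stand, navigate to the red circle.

turn left 147°, forward 1.8 m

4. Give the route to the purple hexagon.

turn left 86°, forward 8.7 m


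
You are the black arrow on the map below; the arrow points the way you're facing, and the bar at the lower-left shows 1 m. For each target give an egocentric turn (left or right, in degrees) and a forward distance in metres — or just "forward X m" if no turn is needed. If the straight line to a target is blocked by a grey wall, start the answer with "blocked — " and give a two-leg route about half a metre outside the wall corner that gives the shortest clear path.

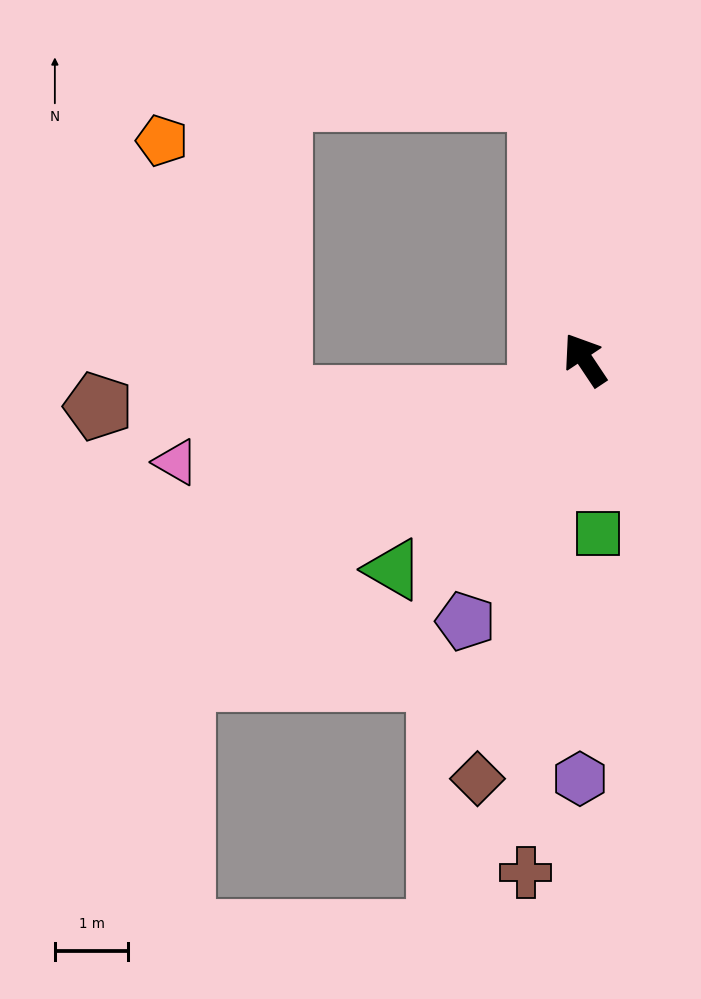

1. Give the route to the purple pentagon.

turn left 122°, forward 3.9 m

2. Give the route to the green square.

turn left 151°, forward 2.4 m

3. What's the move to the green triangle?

turn left 104°, forward 3.9 m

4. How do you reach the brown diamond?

turn left 132°, forward 5.9 m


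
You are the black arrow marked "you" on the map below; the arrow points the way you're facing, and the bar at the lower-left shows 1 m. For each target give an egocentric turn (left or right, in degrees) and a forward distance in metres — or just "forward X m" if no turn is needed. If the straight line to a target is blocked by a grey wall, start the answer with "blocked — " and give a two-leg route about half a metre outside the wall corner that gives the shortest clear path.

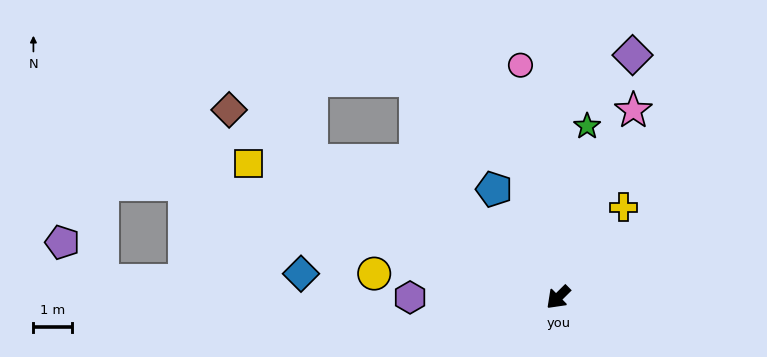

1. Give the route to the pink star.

turn right 157°, forward 5.2 m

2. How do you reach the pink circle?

turn right 125°, forward 6.1 m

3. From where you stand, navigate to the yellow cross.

turn right 171°, forward 2.9 m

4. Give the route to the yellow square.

turn right 68°, forward 8.8 m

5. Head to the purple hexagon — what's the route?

turn right 45°, forward 3.9 m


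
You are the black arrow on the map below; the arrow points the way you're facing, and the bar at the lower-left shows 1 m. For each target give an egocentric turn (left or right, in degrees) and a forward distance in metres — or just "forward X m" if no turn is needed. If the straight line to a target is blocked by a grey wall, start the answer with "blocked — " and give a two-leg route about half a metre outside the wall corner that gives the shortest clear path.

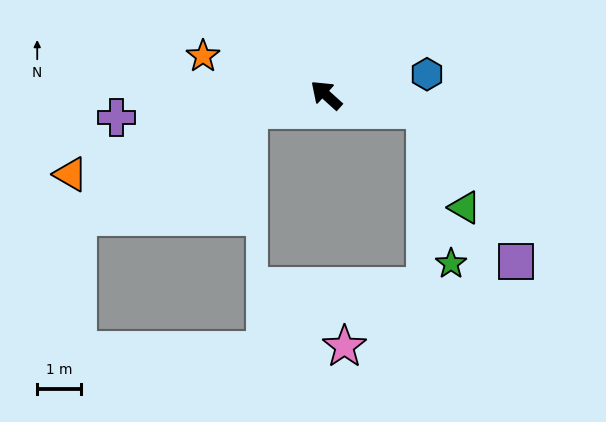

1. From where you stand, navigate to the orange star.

turn left 25°, forward 2.9 m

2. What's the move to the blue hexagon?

turn right 126°, forward 2.3 m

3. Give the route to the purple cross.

turn left 48°, forward 4.8 m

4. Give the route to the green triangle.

blocked — turn right 146°, forward 2.3 m, then turn right 60°, forward 2.4 m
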